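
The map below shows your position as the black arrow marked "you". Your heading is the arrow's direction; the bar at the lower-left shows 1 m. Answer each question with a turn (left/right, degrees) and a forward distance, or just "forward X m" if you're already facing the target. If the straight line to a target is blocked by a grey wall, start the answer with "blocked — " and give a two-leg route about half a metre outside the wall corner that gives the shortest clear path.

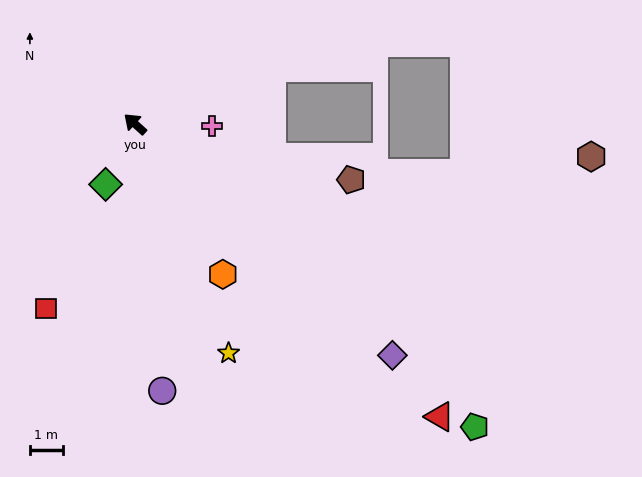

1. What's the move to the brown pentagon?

turn right 152°, forward 6.8 m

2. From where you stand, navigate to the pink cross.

turn right 139°, forward 2.3 m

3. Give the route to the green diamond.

turn left 106°, forward 2.0 m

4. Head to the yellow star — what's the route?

turn left 154°, forward 7.5 m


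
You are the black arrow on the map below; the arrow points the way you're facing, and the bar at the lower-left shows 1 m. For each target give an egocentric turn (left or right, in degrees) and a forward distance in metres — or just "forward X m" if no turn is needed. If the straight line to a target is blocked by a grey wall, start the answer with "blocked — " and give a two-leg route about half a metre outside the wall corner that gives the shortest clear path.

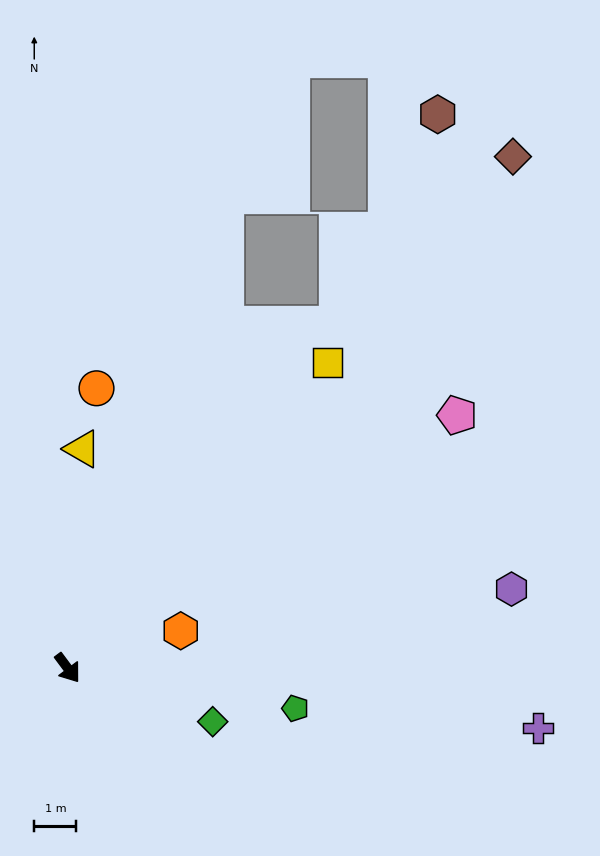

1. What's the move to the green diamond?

turn left 33°, forward 3.7 m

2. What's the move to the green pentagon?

turn left 43°, forward 5.5 m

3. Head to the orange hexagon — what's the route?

turn left 72°, forward 2.8 m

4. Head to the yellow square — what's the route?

turn left 103°, forward 9.5 m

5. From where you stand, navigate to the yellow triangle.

turn left 139°, forward 5.2 m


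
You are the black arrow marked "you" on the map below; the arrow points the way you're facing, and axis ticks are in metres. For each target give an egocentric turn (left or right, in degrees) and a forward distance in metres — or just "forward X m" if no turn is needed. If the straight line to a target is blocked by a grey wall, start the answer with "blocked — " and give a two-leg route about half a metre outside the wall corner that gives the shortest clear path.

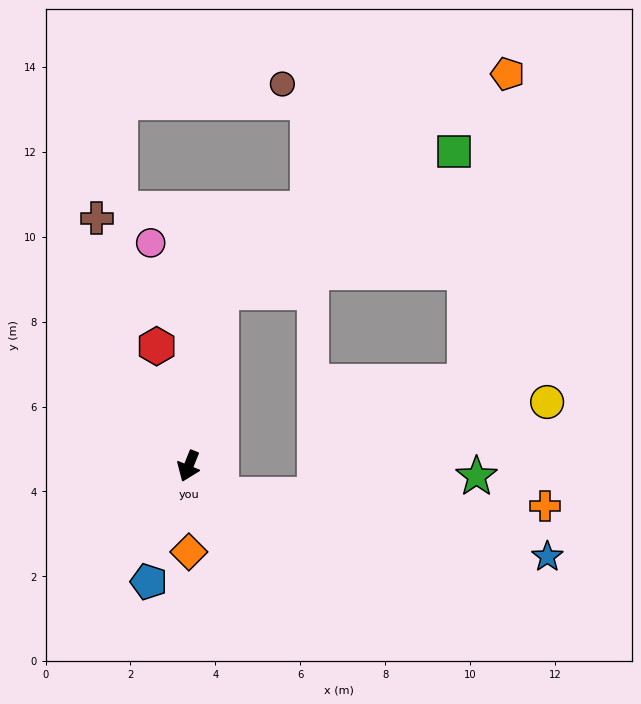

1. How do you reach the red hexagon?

turn right 143°, forward 2.9 m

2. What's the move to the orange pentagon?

blocked — turn right 168°, forward 4.2 m, then turn right 43°, forward 8.5 m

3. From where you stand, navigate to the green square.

blocked — turn right 168°, forward 4.2 m, then turn right 49°, forward 6.4 m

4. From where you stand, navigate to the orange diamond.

turn left 22°, forward 2.0 m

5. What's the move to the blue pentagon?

turn left 3°, forward 2.9 m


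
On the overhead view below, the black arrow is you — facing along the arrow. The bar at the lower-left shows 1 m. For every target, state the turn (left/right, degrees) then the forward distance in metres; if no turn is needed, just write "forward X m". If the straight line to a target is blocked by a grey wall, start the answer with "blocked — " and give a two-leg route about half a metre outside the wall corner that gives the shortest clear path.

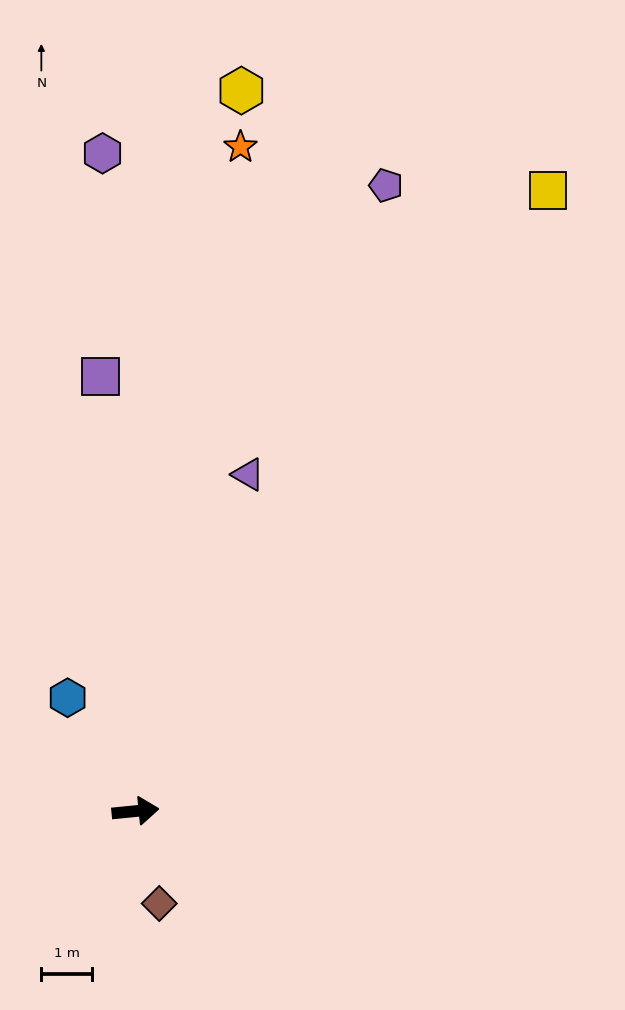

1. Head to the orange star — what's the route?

turn left 75°, forward 13.2 m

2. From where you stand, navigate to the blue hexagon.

turn left 115°, forward 2.6 m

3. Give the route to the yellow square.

turn left 51°, forward 14.6 m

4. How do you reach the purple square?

turn left 89°, forward 8.6 m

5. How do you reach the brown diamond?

turn right 81°, forward 1.9 m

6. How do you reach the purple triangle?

turn left 66°, forward 7.0 m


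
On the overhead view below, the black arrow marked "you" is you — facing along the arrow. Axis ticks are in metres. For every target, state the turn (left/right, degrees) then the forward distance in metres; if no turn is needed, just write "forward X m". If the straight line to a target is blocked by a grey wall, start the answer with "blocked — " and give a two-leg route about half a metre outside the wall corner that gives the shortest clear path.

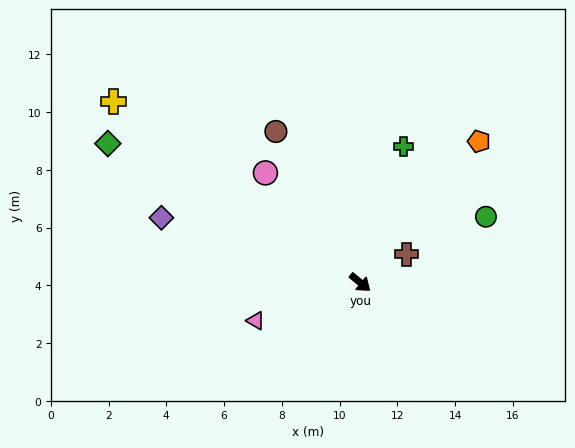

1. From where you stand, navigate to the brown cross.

turn left 71°, forward 1.9 m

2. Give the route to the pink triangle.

turn right 120°, forward 3.9 m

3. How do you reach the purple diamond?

turn right 158°, forward 7.2 m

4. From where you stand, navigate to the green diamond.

turn right 169°, forward 10.0 m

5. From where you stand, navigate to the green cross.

turn left 112°, forward 4.9 m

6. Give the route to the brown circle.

turn left 159°, forward 6.0 m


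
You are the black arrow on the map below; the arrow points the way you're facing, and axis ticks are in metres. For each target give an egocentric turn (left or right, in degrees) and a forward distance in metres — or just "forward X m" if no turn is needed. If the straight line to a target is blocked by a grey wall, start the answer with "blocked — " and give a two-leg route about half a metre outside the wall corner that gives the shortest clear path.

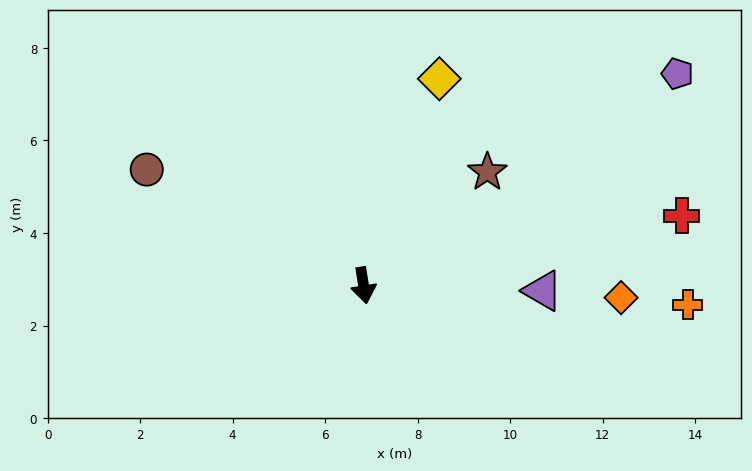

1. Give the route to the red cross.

turn left 93°, forward 7.0 m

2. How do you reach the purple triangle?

turn left 79°, forward 3.9 m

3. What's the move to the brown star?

turn left 124°, forward 3.6 m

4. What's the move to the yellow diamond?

turn left 151°, forward 4.8 m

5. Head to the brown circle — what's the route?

turn right 127°, forward 5.3 m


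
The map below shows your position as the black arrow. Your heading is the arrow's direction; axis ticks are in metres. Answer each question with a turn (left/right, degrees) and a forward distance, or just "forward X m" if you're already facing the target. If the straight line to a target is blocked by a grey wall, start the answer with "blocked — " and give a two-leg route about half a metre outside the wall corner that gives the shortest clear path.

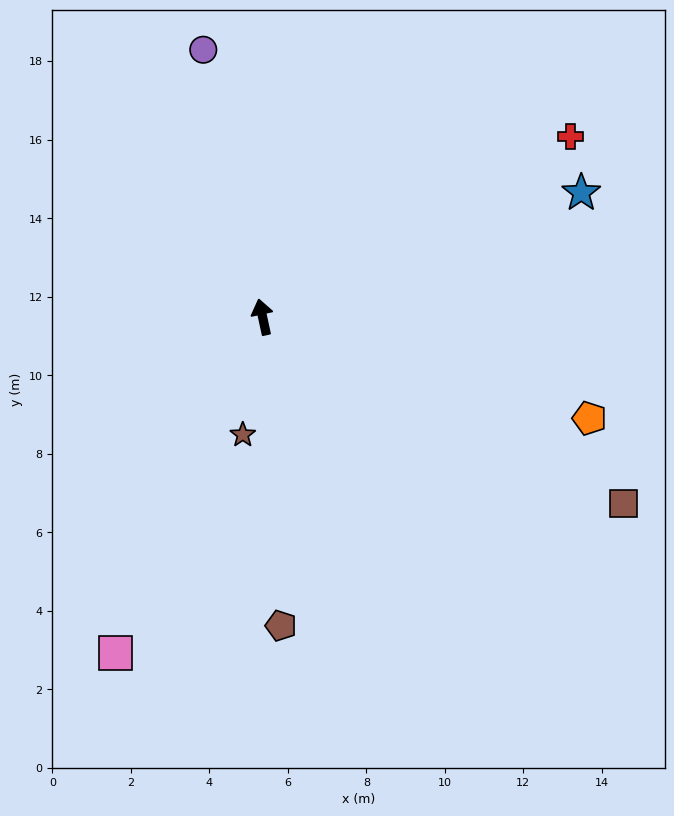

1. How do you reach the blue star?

turn right 81°, forward 8.7 m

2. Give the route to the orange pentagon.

turn right 119°, forward 8.7 m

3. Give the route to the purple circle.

forward 7.0 m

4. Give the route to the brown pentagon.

turn left 171°, forward 7.9 m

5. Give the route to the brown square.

turn right 130°, forward 10.4 m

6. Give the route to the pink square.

turn left 144°, forward 9.3 m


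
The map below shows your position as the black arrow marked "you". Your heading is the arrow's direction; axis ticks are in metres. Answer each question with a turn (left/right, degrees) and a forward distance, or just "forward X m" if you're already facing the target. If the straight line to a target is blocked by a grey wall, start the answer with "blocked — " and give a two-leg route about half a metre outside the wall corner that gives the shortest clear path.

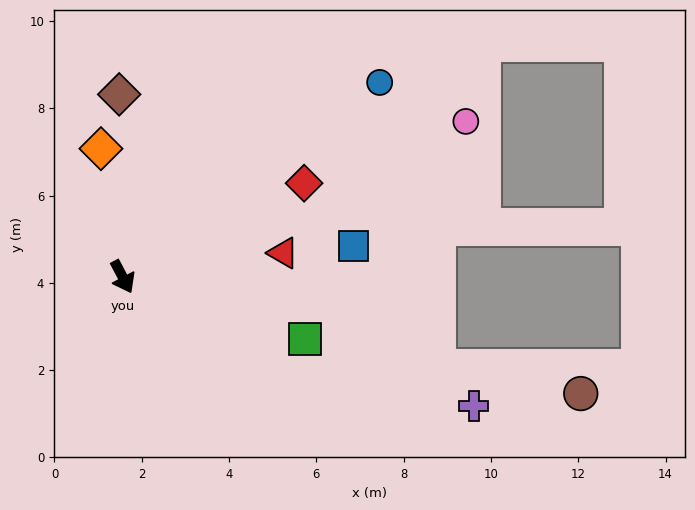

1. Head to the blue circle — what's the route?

turn left 99°, forward 7.4 m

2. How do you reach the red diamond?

turn left 89°, forward 4.7 m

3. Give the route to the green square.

turn left 43°, forward 4.4 m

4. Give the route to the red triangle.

turn left 71°, forward 3.7 m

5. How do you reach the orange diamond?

turn left 162°, forward 3.0 m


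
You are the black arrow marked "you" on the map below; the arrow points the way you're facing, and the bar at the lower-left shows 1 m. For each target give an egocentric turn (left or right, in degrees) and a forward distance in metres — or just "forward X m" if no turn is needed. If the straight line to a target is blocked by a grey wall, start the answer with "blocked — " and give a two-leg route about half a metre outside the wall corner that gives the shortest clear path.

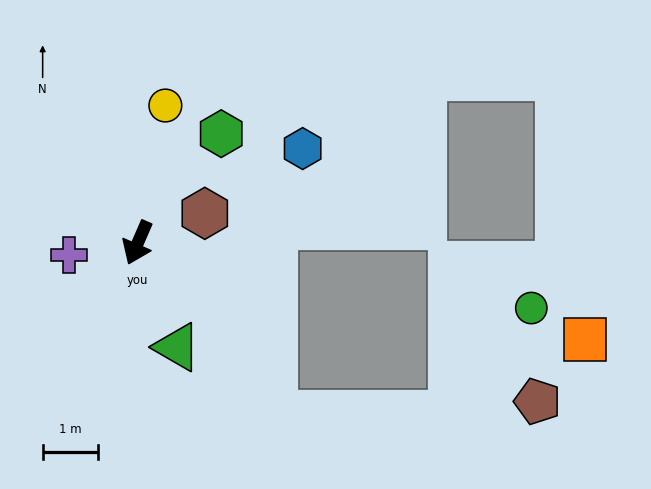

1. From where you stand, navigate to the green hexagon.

turn left 166°, forward 2.5 m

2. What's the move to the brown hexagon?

turn left 137°, forward 1.3 m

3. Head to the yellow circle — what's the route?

turn right 168°, forward 2.5 m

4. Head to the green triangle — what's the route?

turn left 44°, forward 2.0 m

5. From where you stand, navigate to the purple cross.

turn right 57°, forward 1.3 m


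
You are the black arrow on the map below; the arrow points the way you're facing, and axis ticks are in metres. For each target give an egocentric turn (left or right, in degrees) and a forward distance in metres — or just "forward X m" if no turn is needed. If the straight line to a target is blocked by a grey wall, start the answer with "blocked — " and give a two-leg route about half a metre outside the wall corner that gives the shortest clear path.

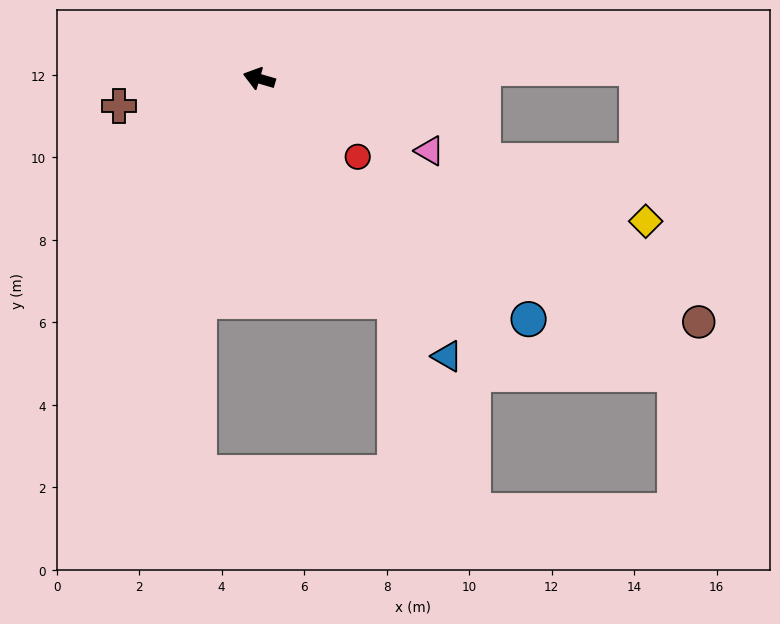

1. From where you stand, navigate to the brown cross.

turn left 27°, forward 3.5 m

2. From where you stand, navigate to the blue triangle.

turn left 140°, forward 8.1 m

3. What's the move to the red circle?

turn left 158°, forward 3.0 m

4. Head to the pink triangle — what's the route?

turn left 173°, forward 4.5 m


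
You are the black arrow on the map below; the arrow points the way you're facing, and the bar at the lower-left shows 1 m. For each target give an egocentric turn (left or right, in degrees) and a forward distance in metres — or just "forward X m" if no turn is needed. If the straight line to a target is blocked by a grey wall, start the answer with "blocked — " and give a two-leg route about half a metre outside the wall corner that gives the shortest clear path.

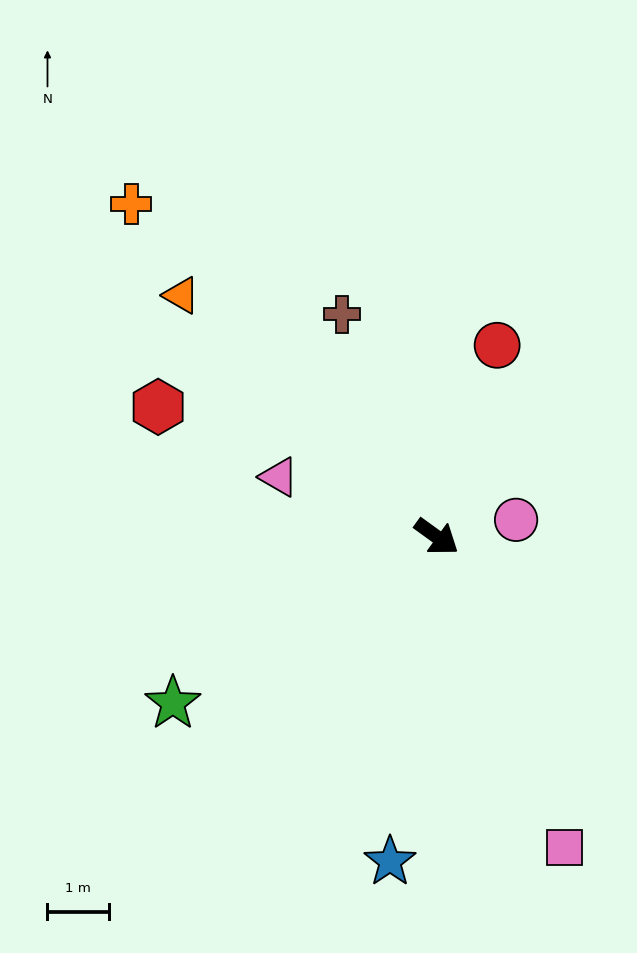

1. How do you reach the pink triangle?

turn right 165°, forward 2.8 m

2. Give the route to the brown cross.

turn left 149°, forward 3.9 m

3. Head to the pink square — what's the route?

turn right 32°, forward 5.5 m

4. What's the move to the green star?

turn right 112°, forward 5.1 m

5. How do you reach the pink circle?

turn left 48°, forward 1.3 m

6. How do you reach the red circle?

turn left 108°, forward 3.3 m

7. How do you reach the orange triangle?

turn left 172°, forward 5.7 m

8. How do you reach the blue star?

turn right 62°, forward 5.3 m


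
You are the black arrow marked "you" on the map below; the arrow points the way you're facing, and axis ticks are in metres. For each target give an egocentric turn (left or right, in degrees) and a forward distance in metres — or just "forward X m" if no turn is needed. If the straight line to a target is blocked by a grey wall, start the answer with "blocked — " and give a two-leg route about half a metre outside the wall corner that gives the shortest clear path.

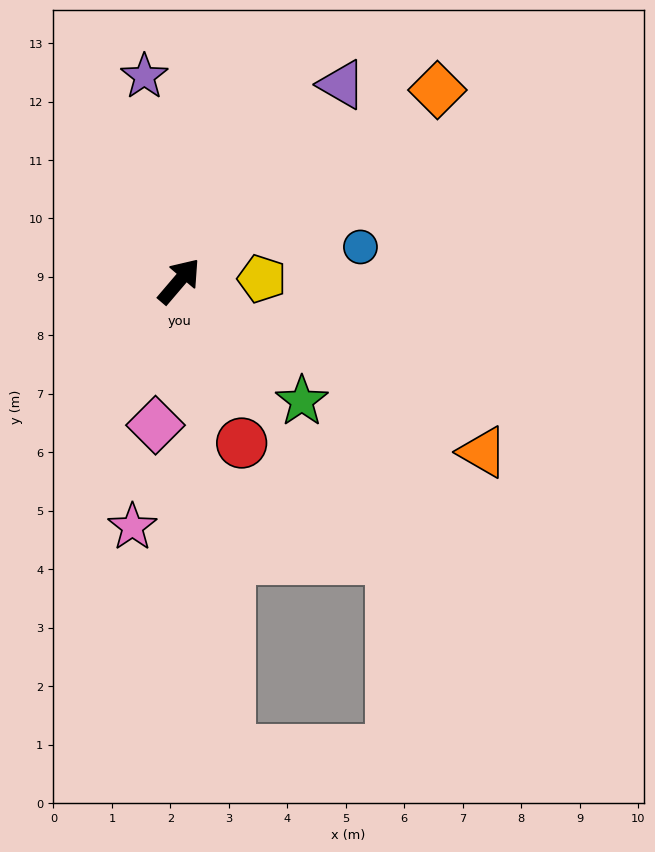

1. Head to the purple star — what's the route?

turn left 50°, forward 3.6 m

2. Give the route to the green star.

turn right 94°, forward 2.9 m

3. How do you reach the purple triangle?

forward 4.4 m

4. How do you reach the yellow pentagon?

turn right 48°, forward 1.4 m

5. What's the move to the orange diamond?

turn right 13°, forward 5.5 m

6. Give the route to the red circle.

turn right 118°, forward 3.0 m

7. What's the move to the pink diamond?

turn right 149°, forward 2.5 m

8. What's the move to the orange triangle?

turn right 79°, forward 6.0 m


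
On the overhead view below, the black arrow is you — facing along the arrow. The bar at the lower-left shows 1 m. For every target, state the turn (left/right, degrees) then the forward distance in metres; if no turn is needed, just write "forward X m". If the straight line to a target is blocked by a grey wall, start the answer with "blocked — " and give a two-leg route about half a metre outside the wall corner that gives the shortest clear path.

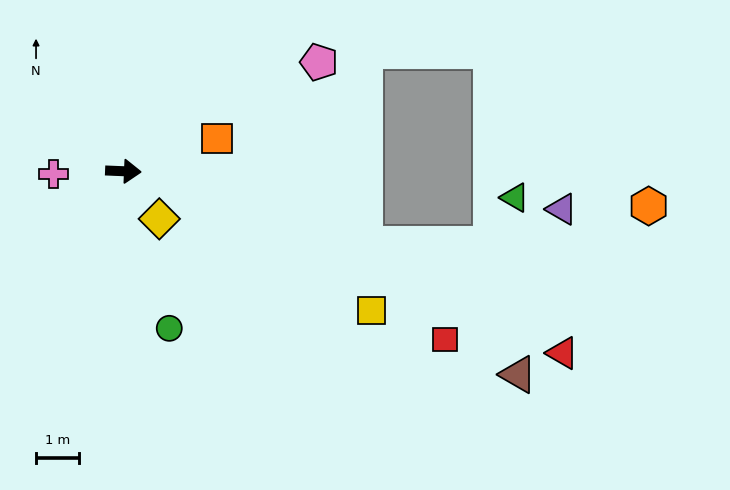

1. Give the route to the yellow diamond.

turn right 51°, forward 1.4 m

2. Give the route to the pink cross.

turn right 175°, forward 1.6 m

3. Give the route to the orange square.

turn left 22°, forward 2.3 m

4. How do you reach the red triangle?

turn right 20°, forward 11.1 m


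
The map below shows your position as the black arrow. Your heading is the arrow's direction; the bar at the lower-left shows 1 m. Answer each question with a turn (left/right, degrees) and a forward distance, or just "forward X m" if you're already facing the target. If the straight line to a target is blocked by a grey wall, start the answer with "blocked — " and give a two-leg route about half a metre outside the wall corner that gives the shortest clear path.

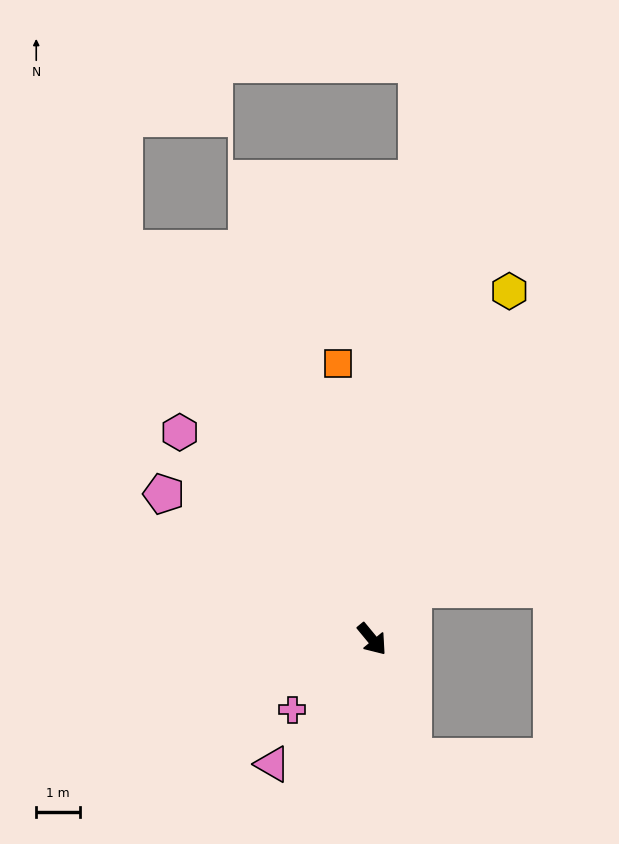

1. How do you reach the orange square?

turn left 148°, forward 6.3 m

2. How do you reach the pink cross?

turn right 88°, forward 2.4 m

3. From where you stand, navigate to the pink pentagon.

turn right 164°, forward 5.8 m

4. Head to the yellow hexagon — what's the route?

turn left 119°, forward 8.5 m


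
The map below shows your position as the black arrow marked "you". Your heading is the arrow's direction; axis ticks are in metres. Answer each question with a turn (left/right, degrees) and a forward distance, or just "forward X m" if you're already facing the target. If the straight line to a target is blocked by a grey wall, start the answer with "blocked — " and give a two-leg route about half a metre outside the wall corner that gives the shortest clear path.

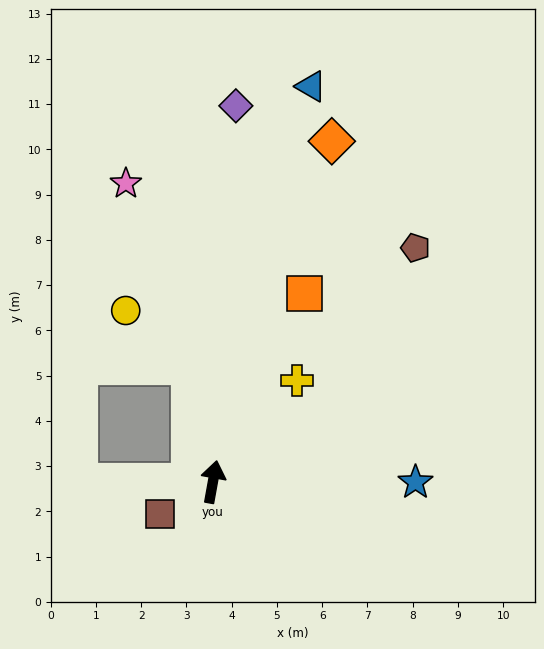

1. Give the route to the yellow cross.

turn right 30°, forward 2.9 m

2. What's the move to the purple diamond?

turn left 7°, forward 8.3 m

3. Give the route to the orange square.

turn right 16°, forward 4.6 m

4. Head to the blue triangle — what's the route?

turn right 4°, forward 9.0 m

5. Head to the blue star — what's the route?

turn right 80°, forward 4.5 m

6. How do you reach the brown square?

turn left 132°, forward 1.4 m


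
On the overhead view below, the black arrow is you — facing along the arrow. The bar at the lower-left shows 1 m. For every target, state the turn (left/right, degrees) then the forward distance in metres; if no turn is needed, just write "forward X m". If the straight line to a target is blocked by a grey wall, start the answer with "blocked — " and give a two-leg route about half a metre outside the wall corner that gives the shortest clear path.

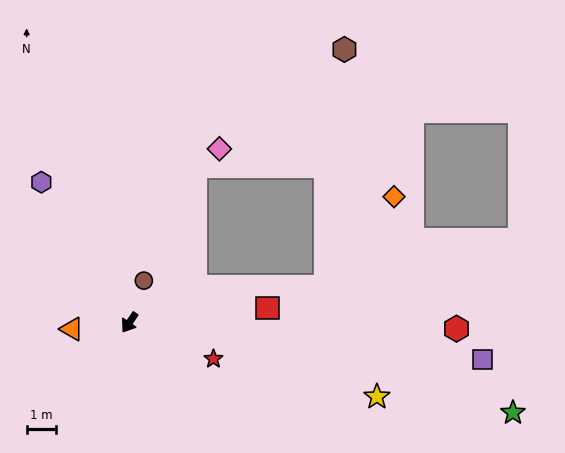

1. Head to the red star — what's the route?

turn left 101°, forward 3.2 m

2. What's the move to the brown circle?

turn right 165°, forward 1.5 m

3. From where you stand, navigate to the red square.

turn left 130°, forward 4.8 m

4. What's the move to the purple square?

turn left 118°, forward 12.3 m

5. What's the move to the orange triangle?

turn right 49°, forward 2.0 m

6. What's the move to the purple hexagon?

turn right 114°, forward 5.7 m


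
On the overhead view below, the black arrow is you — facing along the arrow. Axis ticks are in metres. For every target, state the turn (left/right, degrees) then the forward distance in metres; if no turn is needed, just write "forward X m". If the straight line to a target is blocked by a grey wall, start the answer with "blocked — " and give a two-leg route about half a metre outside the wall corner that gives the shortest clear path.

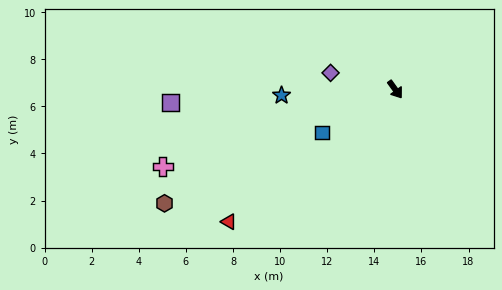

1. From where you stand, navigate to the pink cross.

turn right 108°, forward 10.4 m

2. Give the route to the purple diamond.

turn right 140°, forward 2.8 m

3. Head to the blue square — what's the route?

turn right 95°, forward 3.6 m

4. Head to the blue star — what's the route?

turn right 123°, forward 4.8 m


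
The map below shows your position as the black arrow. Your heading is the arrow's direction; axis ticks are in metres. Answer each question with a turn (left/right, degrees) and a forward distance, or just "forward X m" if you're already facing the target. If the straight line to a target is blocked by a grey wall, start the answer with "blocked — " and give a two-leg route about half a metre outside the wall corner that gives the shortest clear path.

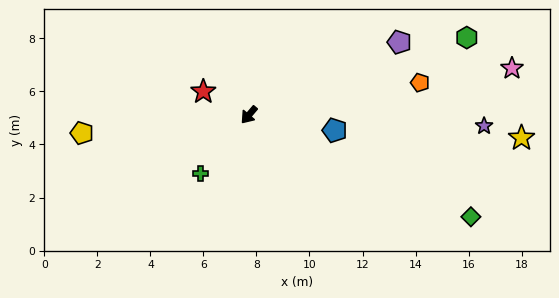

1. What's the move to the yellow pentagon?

turn right 44°, forward 6.3 m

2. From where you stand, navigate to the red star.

turn right 77°, forward 1.9 m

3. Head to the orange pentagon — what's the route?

turn left 141°, forward 6.6 m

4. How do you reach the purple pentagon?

turn left 156°, forward 6.3 m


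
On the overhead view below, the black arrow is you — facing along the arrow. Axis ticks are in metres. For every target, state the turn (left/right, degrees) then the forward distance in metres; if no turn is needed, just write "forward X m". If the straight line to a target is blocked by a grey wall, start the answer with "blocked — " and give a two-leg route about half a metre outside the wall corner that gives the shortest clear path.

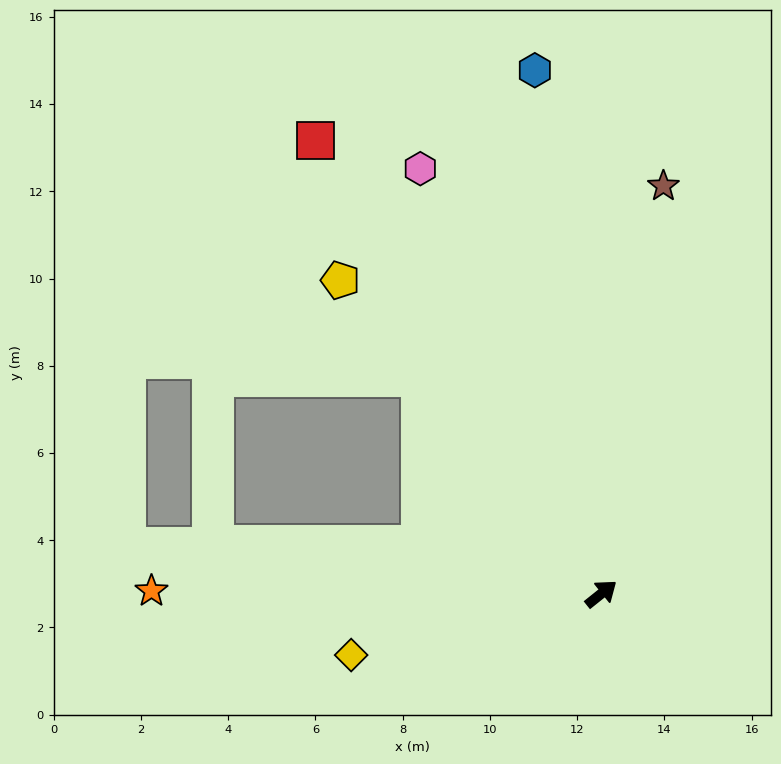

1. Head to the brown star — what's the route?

turn left 43°, forward 9.5 m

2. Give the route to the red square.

turn left 84°, forward 12.3 m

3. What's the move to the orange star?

turn left 141°, forward 10.3 m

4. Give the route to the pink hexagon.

turn left 74°, forward 10.6 m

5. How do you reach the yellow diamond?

turn left 155°, forward 5.9 m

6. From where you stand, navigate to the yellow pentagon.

turn left 91°, forward 9.3 m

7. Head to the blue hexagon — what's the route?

turn left 59°, forward 12.1 m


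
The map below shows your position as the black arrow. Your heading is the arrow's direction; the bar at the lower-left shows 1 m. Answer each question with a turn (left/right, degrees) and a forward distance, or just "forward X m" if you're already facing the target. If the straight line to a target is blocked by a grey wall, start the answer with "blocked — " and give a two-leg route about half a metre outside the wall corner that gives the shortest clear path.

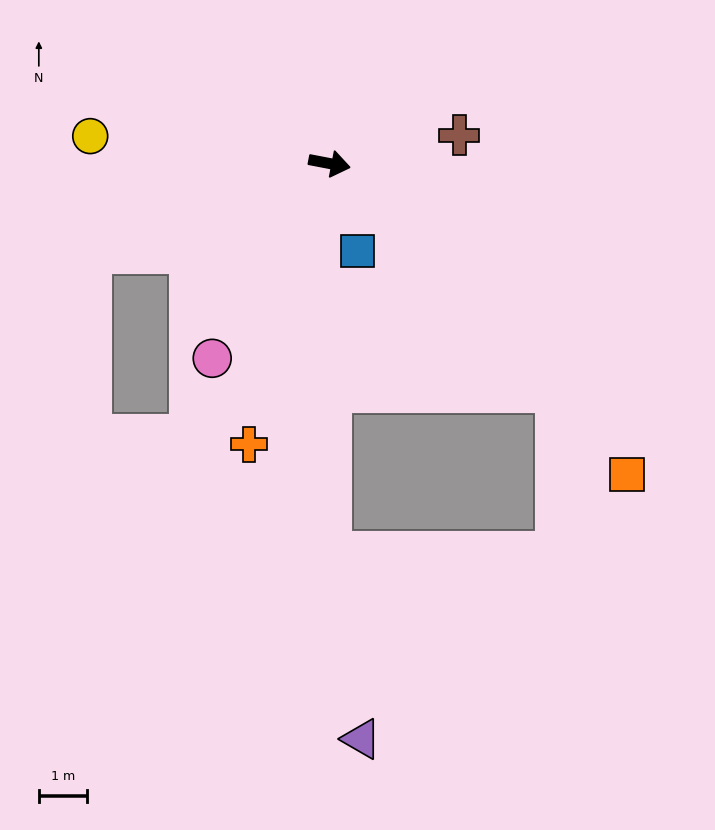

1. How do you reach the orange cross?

turn right 95°, forward 6.1 m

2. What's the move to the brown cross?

turn left 23°, forward 2.8 m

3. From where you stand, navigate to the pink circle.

turn right 110°, forward 4.8 m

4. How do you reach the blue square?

turn right 61°, forward 1.9 m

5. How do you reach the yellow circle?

turn right 176°, forward 5.0 m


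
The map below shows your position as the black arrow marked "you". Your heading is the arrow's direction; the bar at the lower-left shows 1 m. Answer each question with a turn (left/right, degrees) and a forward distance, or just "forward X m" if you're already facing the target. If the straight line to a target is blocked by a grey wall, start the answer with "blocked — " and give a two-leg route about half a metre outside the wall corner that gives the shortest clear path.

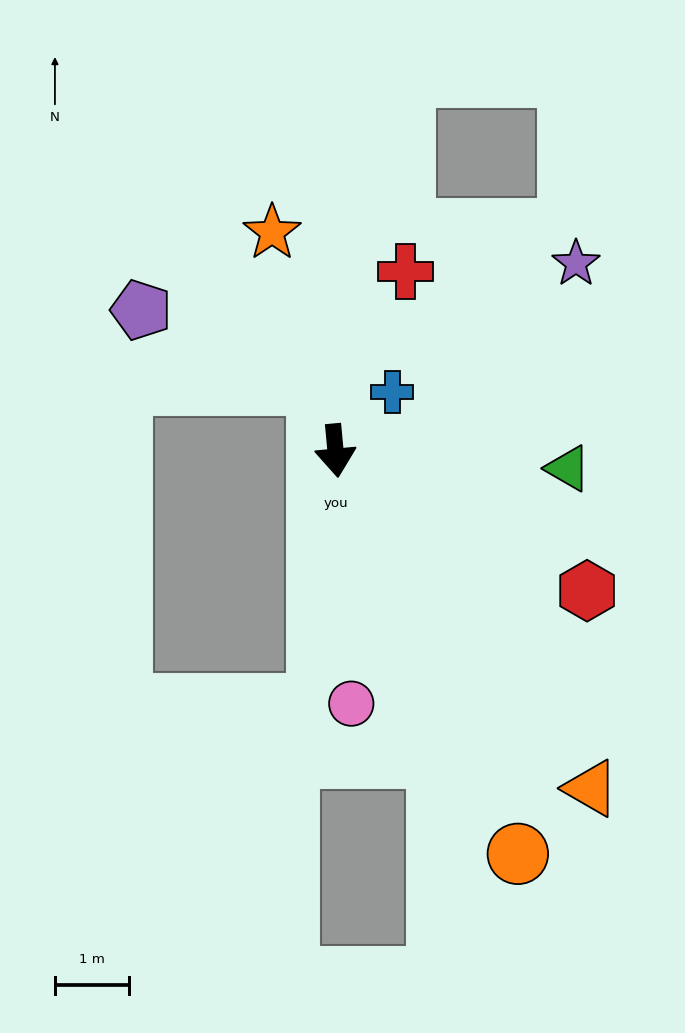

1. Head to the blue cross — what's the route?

turn left 130°, forward 1.1 m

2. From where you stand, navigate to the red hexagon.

turn left 56°, forward 3.9 m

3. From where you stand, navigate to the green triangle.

turn left 80°, forward 3.2 m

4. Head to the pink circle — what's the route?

forward 3.4 m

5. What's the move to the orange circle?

turn left 19°, forward 6.0 m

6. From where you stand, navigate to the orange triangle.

turn left 32°, forward 5.7 m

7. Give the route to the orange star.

turn right 169°, forward 3.1 m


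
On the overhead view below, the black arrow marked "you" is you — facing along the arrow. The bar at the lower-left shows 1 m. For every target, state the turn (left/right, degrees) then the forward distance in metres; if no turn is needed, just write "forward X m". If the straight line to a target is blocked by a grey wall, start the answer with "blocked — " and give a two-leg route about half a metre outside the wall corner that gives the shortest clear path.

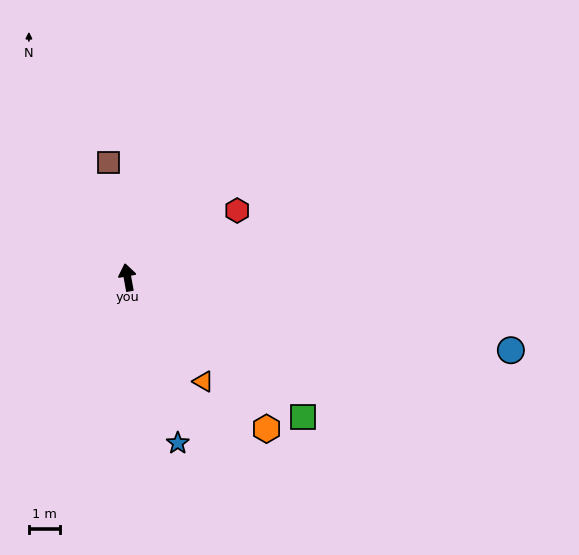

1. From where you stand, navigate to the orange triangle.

turn right 154°, forward 4.2 m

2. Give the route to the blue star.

turn right 173°, forward 5.6 m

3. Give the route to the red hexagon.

turn right 69°, forward 4.2 m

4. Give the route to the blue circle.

turn right 111°, forward 12.6 m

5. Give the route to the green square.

turn right 139°, forward 7.2 m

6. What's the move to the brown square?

forward 3.8 m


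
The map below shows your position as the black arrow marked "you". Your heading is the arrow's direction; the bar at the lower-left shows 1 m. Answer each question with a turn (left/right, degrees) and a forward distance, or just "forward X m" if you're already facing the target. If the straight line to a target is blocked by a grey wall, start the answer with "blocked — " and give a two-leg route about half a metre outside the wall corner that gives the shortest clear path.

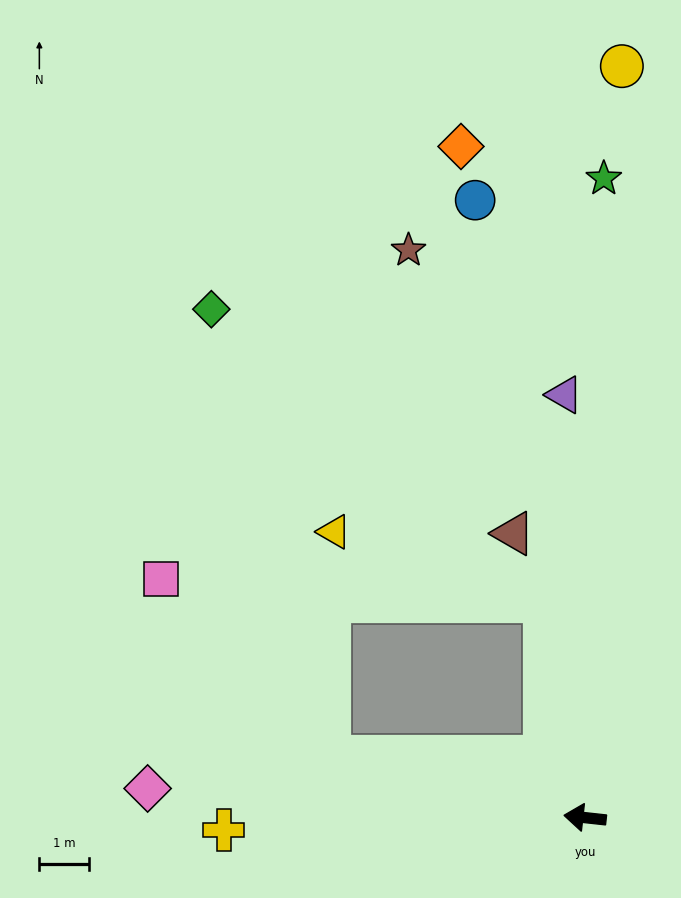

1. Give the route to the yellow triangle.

blocked — turn right 73°, forward 4.4 m, then turn left 61°, forward 4.4 m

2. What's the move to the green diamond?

blocked — turn right 7°, forward 5.2 m, then turn right 62°, forward 9.2 m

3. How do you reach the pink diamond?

turn left 2°, forward 8.7 m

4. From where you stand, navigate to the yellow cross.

turn left 8°, forward 7.2 m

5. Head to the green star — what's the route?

turn right 85°, forward 12.8 m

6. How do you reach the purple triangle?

turn right 81°, forward 8.4 m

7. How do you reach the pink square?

blocked — turn right 7°, forward 5.2 m, then turn right 33°, forward 4.9 m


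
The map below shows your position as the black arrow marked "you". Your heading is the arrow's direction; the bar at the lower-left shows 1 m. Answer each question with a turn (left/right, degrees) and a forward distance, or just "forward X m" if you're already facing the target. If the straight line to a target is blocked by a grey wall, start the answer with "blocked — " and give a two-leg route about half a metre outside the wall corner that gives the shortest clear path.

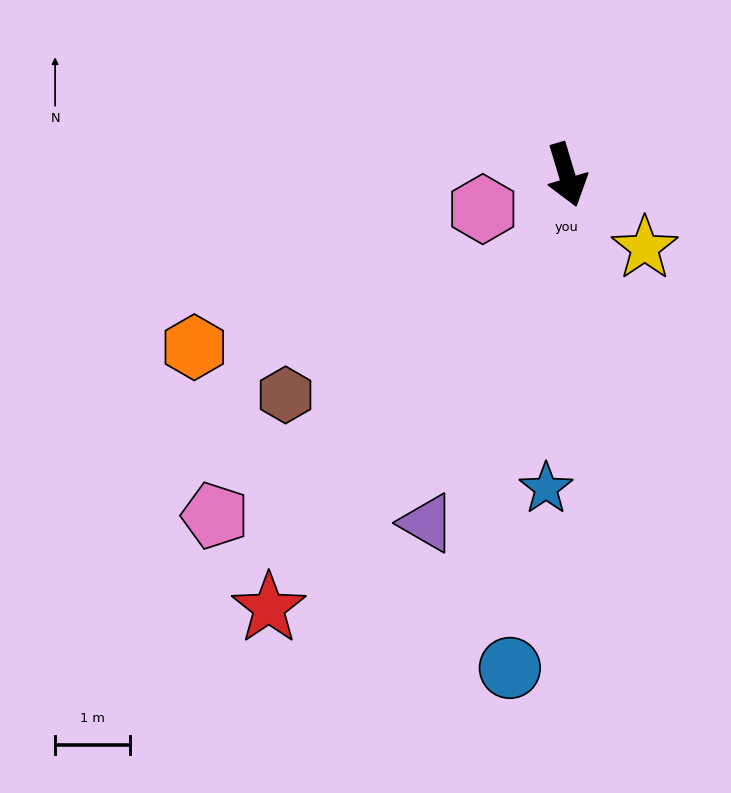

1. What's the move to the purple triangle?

turn right 38°, forward 5.0 m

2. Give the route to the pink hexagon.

turn right 84°, forward 1.2 m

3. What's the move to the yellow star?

turn left 30°, forward 1.4 m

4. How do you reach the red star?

turn right 51°, forward 7.0 m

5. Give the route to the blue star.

turn right 20°, forward 4.2 m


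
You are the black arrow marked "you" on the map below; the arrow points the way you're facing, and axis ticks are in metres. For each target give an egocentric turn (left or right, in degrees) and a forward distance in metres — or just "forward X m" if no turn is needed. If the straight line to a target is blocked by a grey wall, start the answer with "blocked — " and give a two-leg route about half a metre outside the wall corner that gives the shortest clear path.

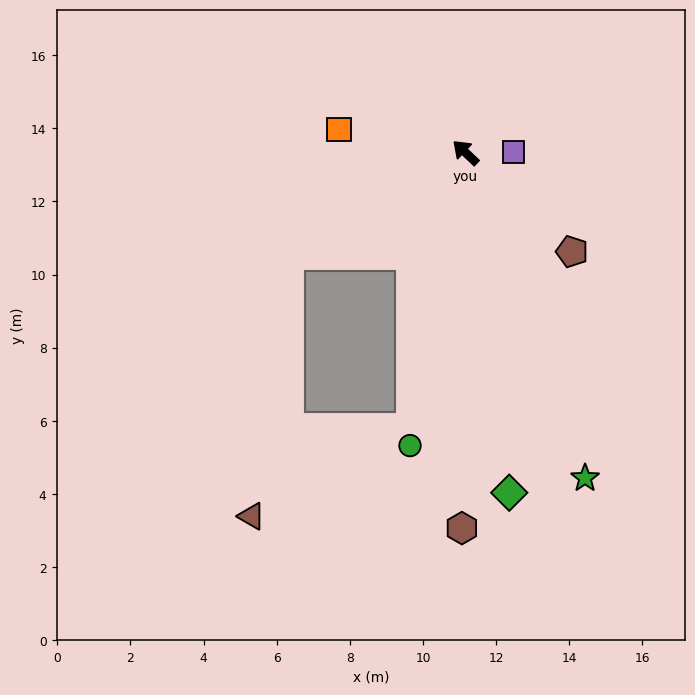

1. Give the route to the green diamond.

turn left 141°, forward 9.4 m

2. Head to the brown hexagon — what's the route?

turn left 133°, forward 10.3 m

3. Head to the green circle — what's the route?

turn left 123°, forward 8.2 m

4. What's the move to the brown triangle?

blocked — turn left 73°, forward 5.6 m, then turn left 52°, forward 7.2 m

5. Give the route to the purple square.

turn right 136°, forward 1.3 m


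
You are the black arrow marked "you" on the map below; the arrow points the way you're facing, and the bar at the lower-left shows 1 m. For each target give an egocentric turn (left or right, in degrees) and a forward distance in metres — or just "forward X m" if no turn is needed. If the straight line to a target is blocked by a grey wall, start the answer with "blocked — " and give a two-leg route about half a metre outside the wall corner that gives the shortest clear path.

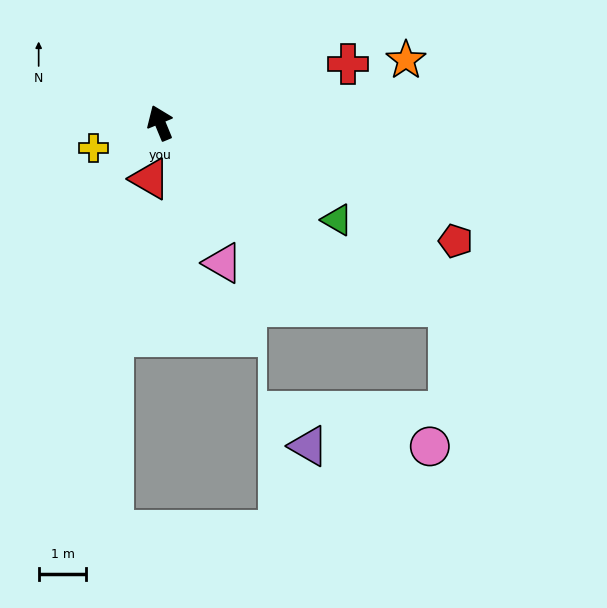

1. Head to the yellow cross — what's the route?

turn left 88°, forward 1.5 m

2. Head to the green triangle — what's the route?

turn right 141°, forward 4.2 m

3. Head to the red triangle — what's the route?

turn left 147°, forward 1.2 m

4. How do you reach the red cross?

turn right 95°, forward 4.1 m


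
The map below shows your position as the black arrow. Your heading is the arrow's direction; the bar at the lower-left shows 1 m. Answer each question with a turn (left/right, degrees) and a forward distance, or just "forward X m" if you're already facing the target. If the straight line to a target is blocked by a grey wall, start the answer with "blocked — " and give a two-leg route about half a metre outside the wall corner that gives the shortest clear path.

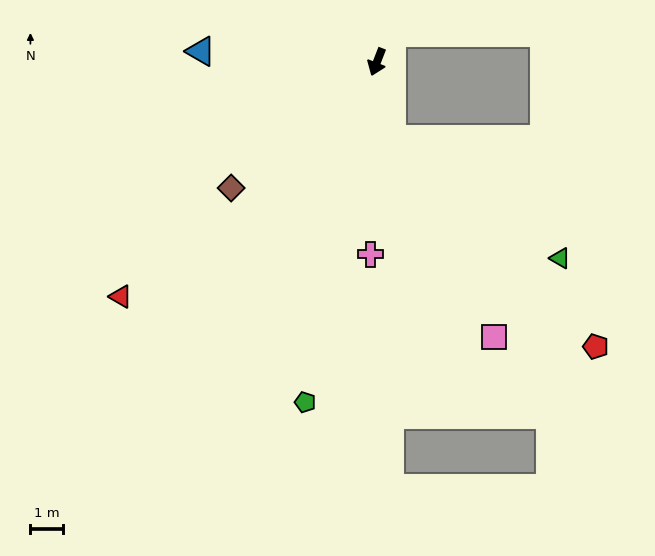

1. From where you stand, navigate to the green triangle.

blocked — turn left 32°, forward 2.4 m, then turn left 44°, forward 6.3 m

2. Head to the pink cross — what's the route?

turn left 19°, forward 5.8 m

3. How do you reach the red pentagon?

blocked — turn left 32°, forward 2.4 m, then turn left 34°, forward 8.8 m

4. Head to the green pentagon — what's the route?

turn left 9°, forward 10.5 m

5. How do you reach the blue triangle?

turn right 72°, forward 5.3 m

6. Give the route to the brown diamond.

turn right 28°, forward 5.8 m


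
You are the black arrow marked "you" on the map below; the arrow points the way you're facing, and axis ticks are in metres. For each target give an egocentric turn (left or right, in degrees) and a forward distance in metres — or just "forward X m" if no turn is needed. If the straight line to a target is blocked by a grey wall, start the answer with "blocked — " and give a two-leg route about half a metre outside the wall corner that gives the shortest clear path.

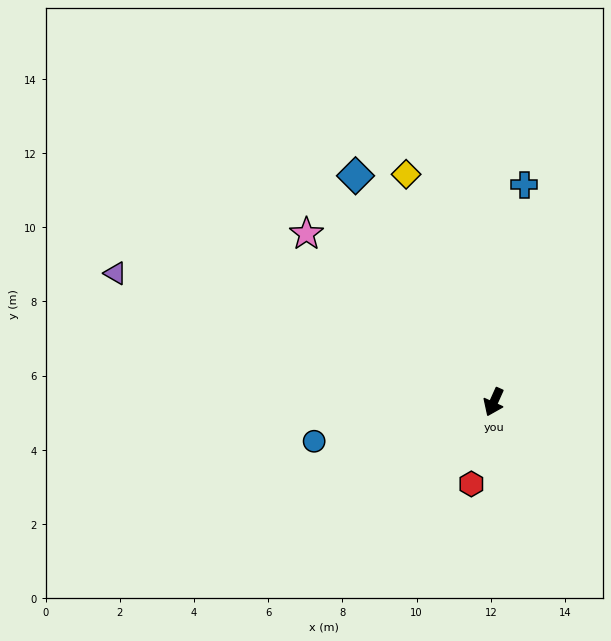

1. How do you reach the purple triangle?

turn right 85°, forward 10.8 m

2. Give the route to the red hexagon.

turn left 9°, forward 2.3 m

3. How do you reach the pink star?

turn right 108°, forward 6.8 m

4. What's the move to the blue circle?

turn right 53°, forward 5.0 m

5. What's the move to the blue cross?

turn right 164°, forward 5.9 m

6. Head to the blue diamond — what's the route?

turn right 124°, forward 7.1 m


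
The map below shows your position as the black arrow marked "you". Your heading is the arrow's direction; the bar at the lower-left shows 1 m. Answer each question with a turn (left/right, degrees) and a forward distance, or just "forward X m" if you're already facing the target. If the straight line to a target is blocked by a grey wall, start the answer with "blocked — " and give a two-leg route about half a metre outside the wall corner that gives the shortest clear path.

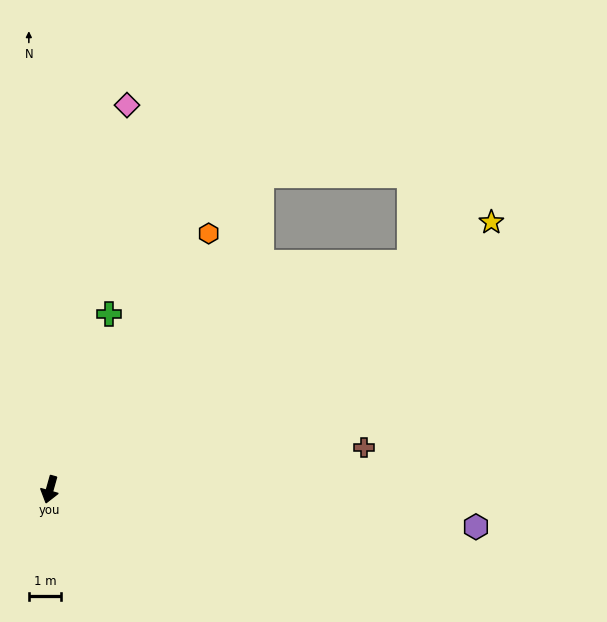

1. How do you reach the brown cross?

turn left 113°, forward 9.7 m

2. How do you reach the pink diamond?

turn right 176°, forward 12.1 m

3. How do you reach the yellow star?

turn left 137°, forward 15.9 m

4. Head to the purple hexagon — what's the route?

turn left 101°, forward 13.2 m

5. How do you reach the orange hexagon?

turn left 164°, forward 9.3 m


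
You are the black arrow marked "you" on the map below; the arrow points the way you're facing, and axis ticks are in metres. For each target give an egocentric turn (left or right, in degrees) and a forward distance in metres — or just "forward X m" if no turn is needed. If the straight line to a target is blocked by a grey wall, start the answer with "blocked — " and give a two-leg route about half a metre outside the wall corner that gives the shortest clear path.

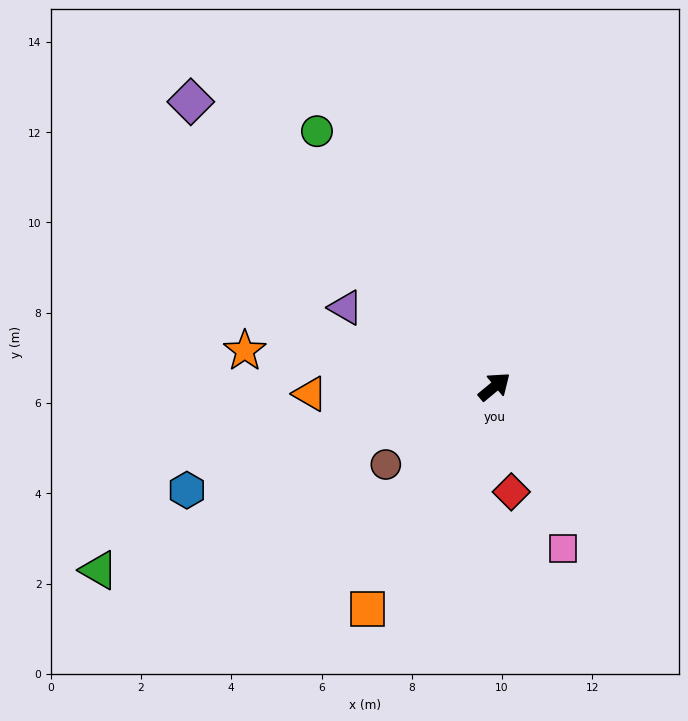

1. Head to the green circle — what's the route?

turn left 85°, forward 6.9 m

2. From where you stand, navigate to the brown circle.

turn left 176°, forward 3.0 m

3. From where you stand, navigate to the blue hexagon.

turn left 159°, forward 7.2 m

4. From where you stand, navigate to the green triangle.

turn left 165°, forward 9.7 m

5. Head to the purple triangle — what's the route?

turn left 112°, forward 3.7 m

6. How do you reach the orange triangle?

turn left 143°, forward 4.1 m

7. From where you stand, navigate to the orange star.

turn left 132°, forward 5.6 m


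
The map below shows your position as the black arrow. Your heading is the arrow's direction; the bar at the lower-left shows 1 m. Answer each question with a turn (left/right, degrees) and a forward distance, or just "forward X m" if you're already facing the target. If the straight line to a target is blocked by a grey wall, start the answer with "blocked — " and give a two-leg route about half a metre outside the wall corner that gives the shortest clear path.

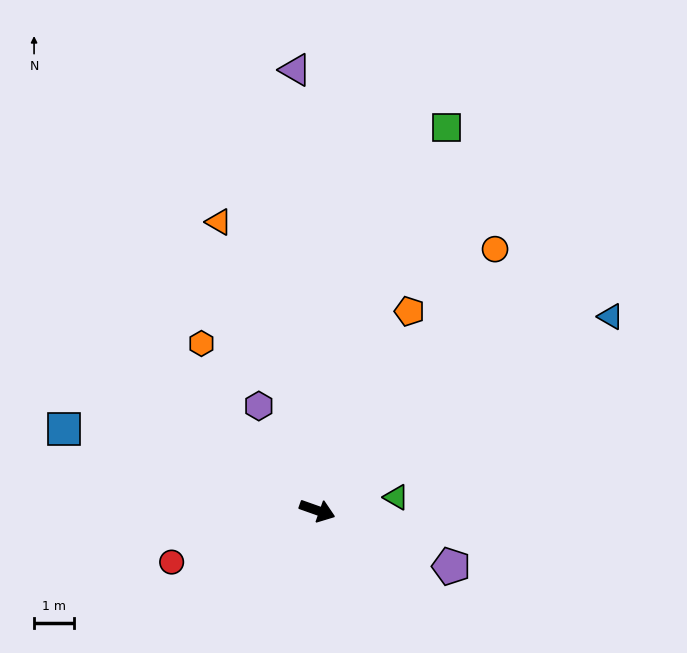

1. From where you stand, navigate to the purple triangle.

turn left 112°, forward 11.0 m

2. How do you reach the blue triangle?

turn left 53°, forward 8.8 m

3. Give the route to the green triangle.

turn left 29°, forward 2.0 m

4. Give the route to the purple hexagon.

turn left 139°, forward 3.0 m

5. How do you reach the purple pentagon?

turn right 3°, forward 3.6 m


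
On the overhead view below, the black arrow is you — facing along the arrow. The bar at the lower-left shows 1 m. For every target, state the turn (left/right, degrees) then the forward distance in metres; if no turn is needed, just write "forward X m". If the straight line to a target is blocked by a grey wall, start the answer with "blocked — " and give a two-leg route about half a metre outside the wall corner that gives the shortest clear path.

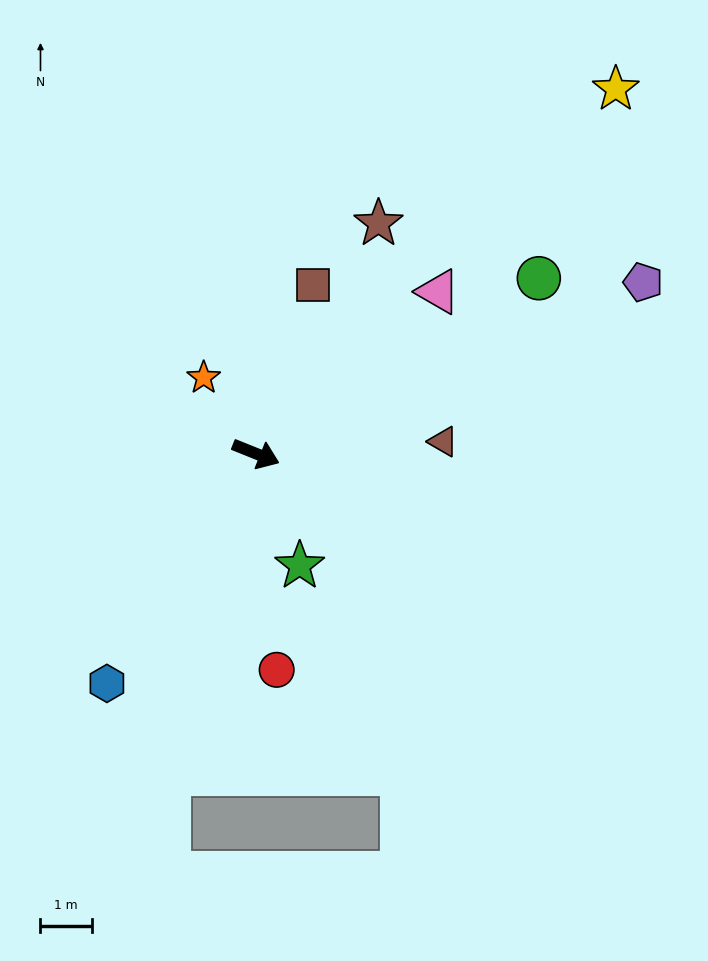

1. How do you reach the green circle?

turn left 54°, forward 6.5 m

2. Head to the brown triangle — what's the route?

turn left 26°, forward 3.7 m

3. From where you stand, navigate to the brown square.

turn left 93°, forward 3.5 m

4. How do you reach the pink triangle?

turn left 64°, forward 4.8 m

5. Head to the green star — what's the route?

turn right 47°, forward 2.4 m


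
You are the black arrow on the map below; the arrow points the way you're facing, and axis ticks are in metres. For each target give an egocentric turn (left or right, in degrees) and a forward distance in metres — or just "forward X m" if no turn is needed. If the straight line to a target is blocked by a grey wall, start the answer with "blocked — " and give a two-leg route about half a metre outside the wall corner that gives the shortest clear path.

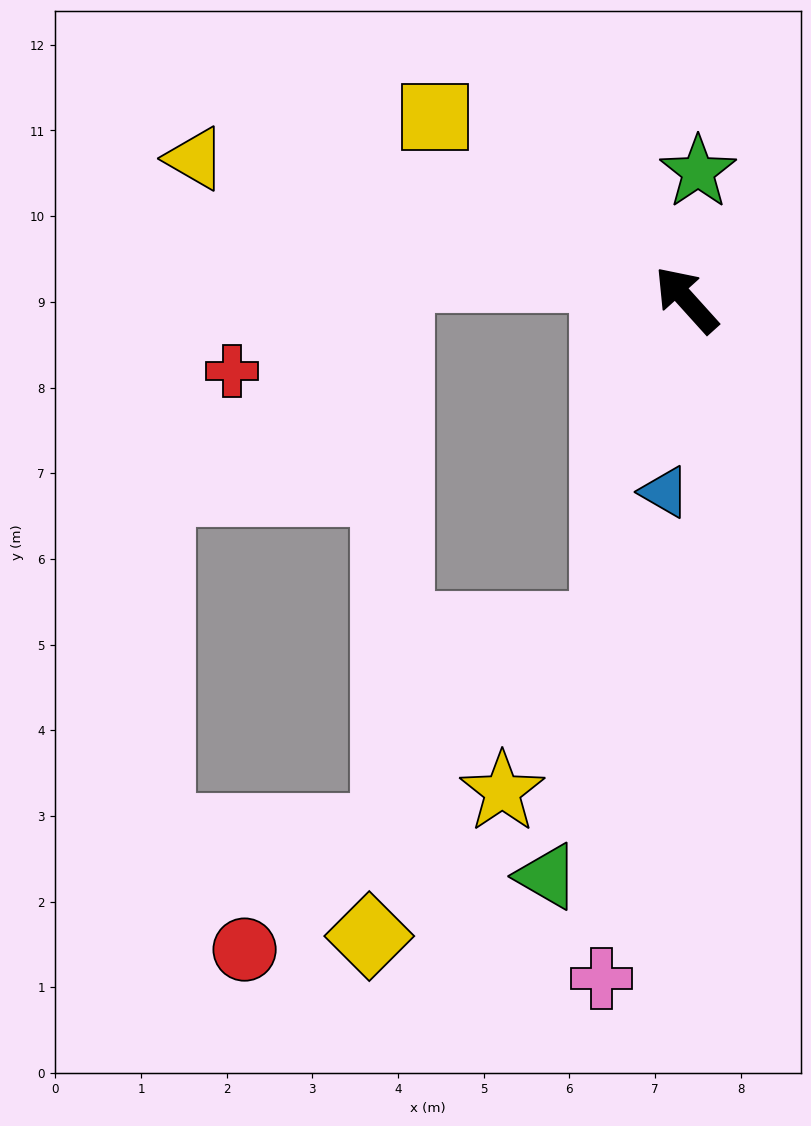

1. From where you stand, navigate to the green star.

turn right 47°, forward 1.5 m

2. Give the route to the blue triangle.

turn left 131°, forward 2.3 m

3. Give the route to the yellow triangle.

turn left 32°, forward 6.0 m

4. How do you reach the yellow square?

turn left 12°, forward 3.6 m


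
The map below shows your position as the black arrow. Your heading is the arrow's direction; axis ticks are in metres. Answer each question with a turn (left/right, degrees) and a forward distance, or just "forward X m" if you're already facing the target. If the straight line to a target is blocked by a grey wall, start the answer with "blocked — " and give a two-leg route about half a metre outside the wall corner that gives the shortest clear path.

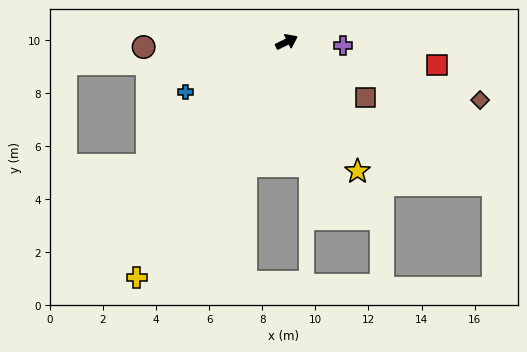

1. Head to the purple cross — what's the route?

turn right 30°, forward 2.1 m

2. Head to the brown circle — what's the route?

turn left 156°, forward 5.4 m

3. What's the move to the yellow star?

turn right 88°, forward 5.6 m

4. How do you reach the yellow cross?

turn right 149°, forward 10.5 m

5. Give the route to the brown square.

turn right 62°, forward 3.6 m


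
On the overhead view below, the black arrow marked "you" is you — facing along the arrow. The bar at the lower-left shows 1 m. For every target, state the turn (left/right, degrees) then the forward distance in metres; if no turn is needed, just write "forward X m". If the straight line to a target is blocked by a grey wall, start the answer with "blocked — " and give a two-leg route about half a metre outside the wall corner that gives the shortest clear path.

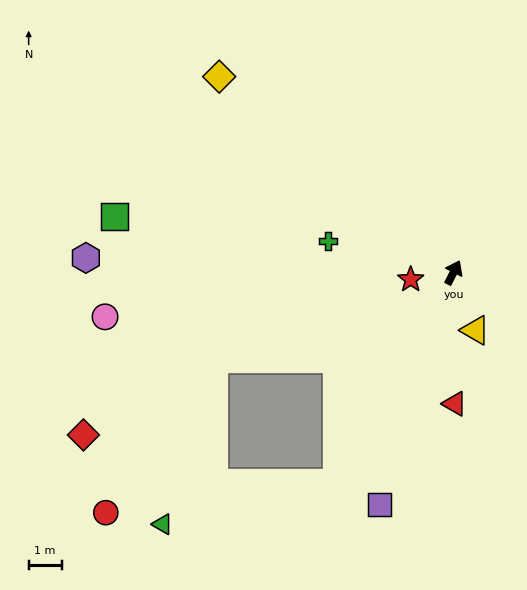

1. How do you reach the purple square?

turn right 171°, forward 7.4 m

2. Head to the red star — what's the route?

turn left 126°, forward 1.3 m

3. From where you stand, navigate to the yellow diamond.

turn left 77°, forward 9.3 m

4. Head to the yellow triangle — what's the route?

turn right 132°, forward 1.9 m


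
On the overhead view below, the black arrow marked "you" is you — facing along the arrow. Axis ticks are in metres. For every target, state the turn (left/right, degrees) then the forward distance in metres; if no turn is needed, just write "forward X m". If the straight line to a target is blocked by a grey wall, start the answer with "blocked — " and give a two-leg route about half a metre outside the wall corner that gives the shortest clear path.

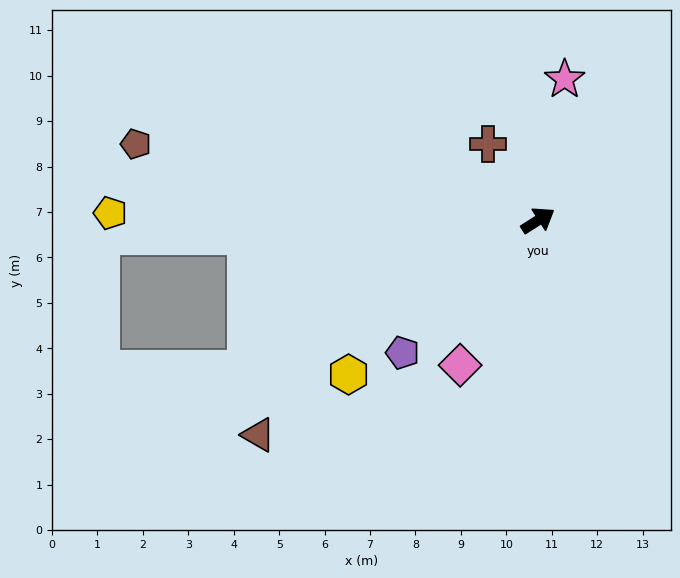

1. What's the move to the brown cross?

turn left 91°, forward 2.0 m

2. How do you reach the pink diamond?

turn right 151°, forward 3.6 m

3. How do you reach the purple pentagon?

turn right 168°, forward 4.2 m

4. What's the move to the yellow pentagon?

turn left 146°, forward 9.4 m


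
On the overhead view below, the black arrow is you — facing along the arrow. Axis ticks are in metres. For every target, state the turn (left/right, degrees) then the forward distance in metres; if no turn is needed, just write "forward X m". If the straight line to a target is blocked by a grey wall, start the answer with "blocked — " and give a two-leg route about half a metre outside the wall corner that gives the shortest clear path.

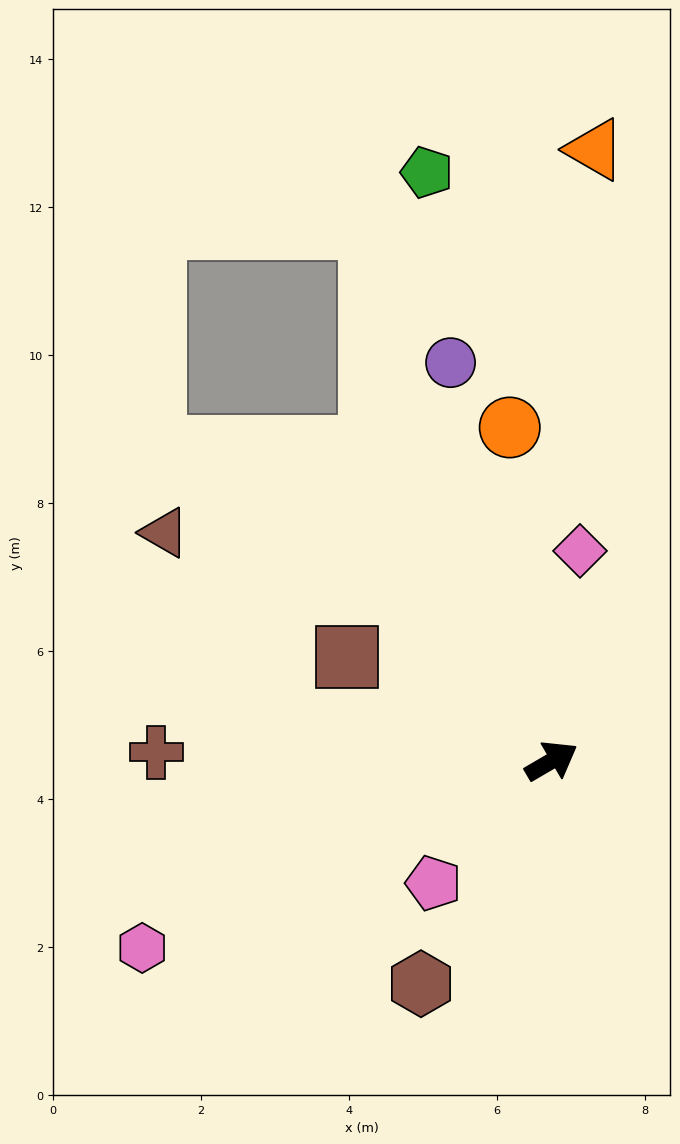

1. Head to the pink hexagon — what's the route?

turn left 174°, forward 6.1 m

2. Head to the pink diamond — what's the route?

turn left 52°, forward 2.9 m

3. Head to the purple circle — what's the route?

turn left 74°, forward 5.6 m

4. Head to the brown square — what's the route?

turn left 123°, forward 3.1 m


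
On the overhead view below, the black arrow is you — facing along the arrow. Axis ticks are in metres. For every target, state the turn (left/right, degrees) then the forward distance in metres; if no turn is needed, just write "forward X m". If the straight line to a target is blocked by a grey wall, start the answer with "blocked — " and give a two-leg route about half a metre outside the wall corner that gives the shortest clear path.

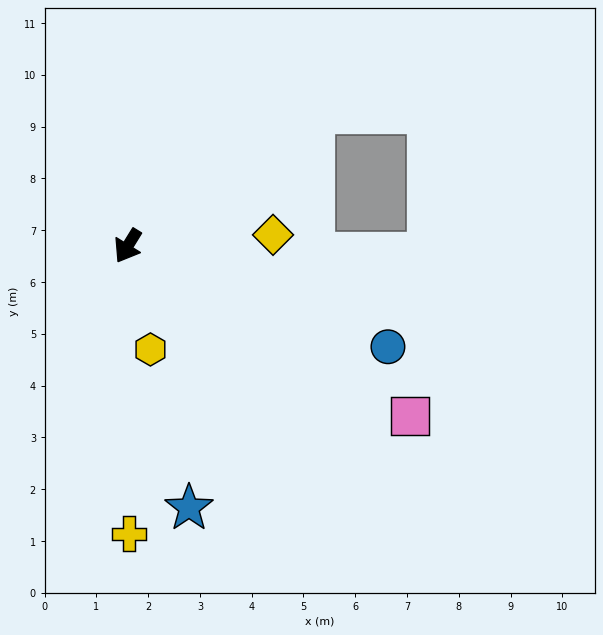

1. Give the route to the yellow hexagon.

turn left 44°, forward 2.0 m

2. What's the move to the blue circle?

turn left 100°, forward 5.4 m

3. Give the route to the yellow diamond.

turn left 126°, forward 2.8 m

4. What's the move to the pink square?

turn left 91°, forward 6.4 m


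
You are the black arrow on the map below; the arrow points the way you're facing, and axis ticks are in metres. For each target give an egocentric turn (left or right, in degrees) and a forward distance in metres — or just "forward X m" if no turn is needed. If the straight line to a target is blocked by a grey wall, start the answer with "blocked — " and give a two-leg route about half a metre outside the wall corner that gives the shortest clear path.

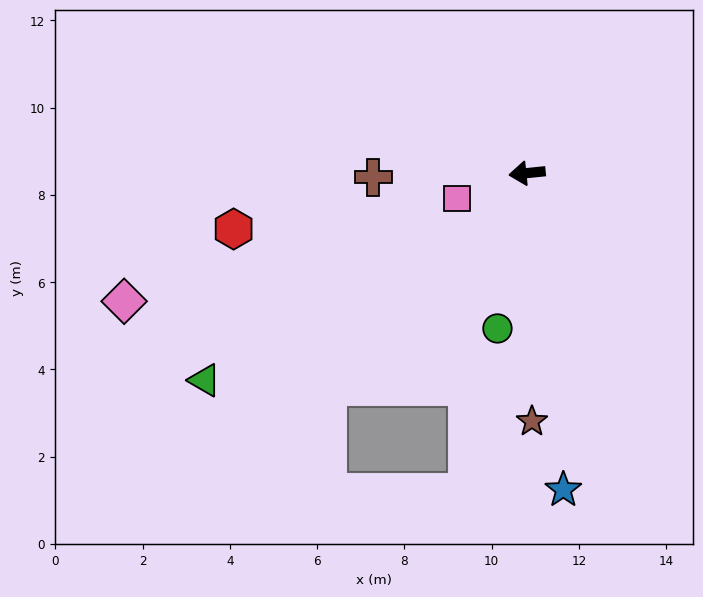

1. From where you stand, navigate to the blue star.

turn left 91°, forward 7.3 m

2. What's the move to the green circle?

turn left 73°, forward 3.6 m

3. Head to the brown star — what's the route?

turn left 85°, forward 5.7 m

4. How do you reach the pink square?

turn left 14°, forward 1.7 m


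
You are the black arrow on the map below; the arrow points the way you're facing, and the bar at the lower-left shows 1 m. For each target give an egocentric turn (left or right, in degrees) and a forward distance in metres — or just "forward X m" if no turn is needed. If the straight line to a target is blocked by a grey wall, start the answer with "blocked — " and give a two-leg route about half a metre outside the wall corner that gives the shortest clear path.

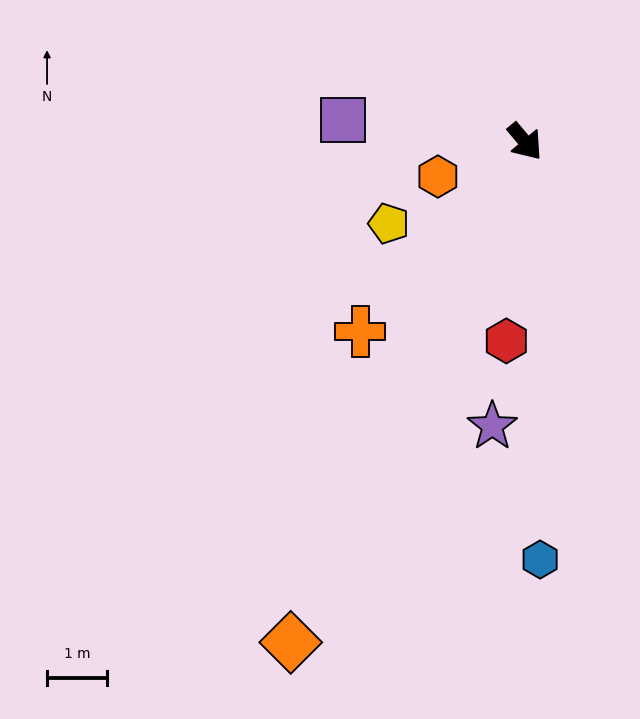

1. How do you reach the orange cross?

turn right 81°, forward 4.2 m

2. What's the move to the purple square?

turn right 137°, forward 3.0 m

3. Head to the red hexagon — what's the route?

turn right 45°, forward 3.3 m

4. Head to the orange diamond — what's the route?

turn right 65°, forward 9.2 m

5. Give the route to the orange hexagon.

turn right 108°, forward 1.6 m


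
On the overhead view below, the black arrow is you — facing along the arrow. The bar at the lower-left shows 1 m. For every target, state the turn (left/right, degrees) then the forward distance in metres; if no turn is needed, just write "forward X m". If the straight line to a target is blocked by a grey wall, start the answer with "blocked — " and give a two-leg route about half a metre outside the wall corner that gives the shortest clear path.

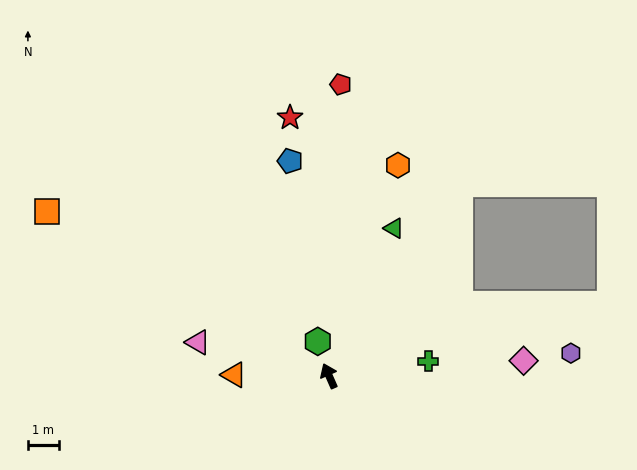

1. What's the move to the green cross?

turn right 106°, forward 3.2 m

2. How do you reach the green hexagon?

turn right 6°, forward 1.2 m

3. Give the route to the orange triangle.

turn left 66°, forward 3.1 m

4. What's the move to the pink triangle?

turn left 52°, forward 4.3 m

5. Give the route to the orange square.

turn left 36°, forward 10.5 m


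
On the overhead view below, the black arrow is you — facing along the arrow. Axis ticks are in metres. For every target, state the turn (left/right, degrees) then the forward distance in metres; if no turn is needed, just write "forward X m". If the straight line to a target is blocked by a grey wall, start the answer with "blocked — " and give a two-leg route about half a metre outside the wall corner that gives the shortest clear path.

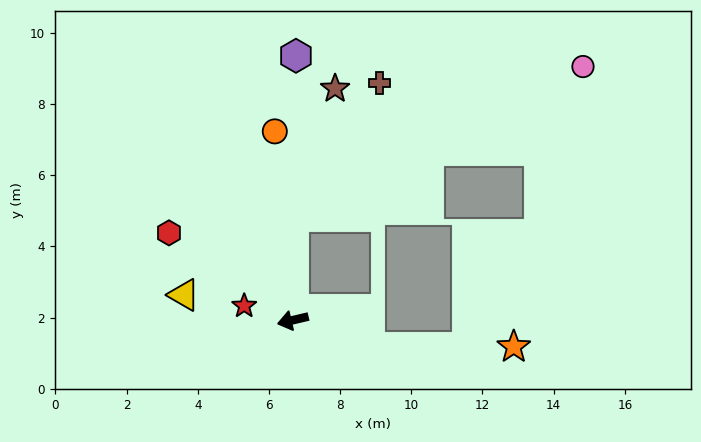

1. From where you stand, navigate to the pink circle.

blocked — turn right 104°, forward 2.9 m, then turn right 62°, forward 9.2 m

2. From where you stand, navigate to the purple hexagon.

turn right 104°, forward 7.4 m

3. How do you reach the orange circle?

turn right 98°, forward 5.3 m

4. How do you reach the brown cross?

blocked — turn right 104°, forward 2.9 m, then turn right 32°, forward 4.5 m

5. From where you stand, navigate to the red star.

turn right 30°, forward 1.4 m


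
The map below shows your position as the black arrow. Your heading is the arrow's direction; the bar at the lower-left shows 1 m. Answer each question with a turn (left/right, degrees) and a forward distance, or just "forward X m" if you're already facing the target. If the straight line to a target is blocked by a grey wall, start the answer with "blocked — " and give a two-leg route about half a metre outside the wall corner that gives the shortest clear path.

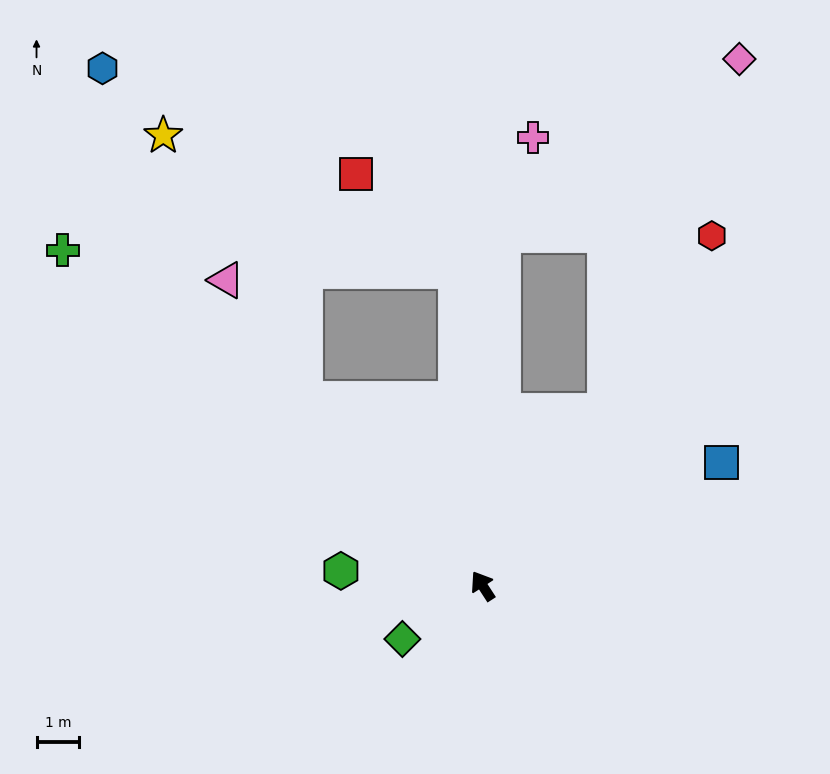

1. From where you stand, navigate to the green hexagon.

turn left 51°, forward 3.3 m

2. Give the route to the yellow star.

blocked — turn right 28°, forward 7.4 m, then turn left 60°, forward 7.6 m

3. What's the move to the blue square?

turn right 96°, forward 6.3 m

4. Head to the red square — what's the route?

blocked — turn right 28°, forward 7.4 m, then turn left 41°, forward 3.3 m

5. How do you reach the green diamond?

turn left 91°, forward 2.3 m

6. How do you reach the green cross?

turn left 18°, forward 12.6 m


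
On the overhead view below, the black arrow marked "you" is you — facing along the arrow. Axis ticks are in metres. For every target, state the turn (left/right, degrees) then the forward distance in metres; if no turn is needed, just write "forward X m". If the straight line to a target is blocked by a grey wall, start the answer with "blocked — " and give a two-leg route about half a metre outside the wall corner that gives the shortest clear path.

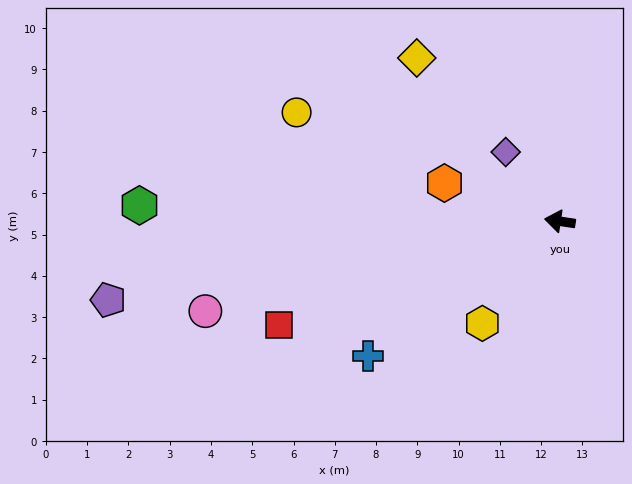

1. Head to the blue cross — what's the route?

turn left 44°, forward 5.7 m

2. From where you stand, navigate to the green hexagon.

turn left 6°, forward 10.2 m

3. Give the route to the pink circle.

turn left 23°, forward 8.9 m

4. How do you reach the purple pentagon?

turn left 18°, forward 11.1 m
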